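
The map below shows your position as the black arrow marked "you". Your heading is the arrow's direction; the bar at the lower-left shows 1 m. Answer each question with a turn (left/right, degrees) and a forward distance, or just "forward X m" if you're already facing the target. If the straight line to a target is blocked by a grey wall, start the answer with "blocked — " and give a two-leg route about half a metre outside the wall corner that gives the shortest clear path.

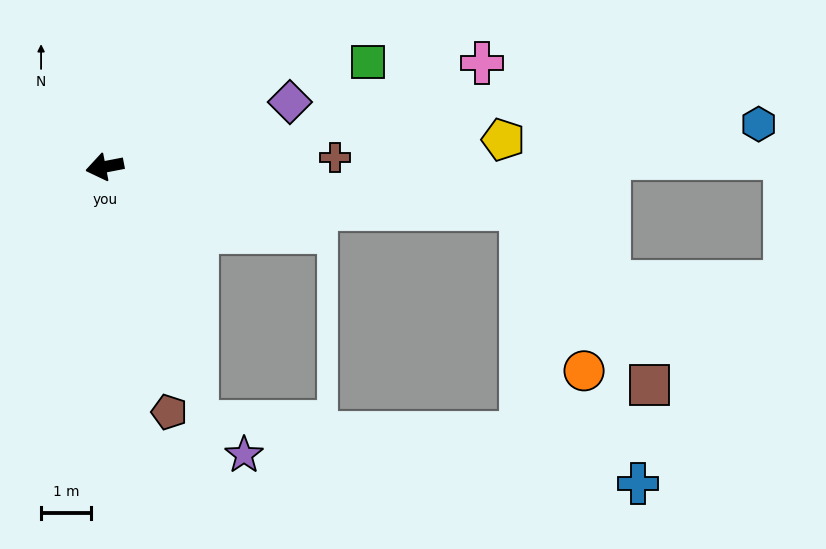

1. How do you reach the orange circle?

blocked — turn left 163°, forward 8.4 m, then turn right 63°, forward 3.5 m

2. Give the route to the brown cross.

turn left 171°, forward 4.6 m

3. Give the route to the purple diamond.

turn right 172°, forward 3.9 m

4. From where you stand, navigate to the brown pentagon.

turn left 94°, forward 5.1 m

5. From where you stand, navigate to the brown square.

blocked — turn left 163°, forward 8.4 m, then turn right 48°, forward 4.3 m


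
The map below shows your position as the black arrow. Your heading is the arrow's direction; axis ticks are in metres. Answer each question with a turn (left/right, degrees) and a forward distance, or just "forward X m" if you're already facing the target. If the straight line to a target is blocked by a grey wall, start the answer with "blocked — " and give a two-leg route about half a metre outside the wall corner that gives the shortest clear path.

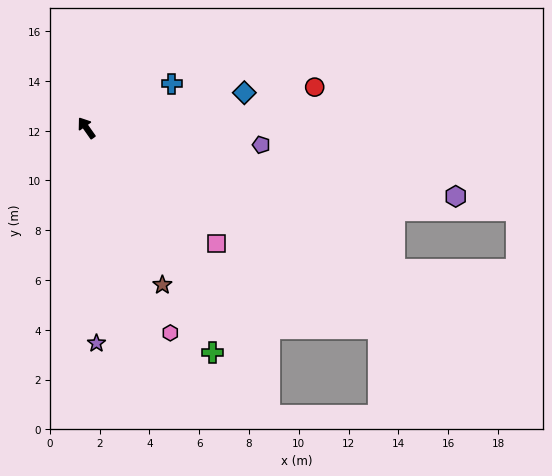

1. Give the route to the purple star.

turn left 148°, forward 8.7 m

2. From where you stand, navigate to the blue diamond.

turn right 113°, forward 6.5 m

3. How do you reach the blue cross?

turn right 98°, forward 3.9 m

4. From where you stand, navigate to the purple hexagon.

turn right 136°, forward 15.1 m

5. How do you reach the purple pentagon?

turn right 131°, forward 7.1 m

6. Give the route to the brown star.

turn left 171°, forward 7.0 m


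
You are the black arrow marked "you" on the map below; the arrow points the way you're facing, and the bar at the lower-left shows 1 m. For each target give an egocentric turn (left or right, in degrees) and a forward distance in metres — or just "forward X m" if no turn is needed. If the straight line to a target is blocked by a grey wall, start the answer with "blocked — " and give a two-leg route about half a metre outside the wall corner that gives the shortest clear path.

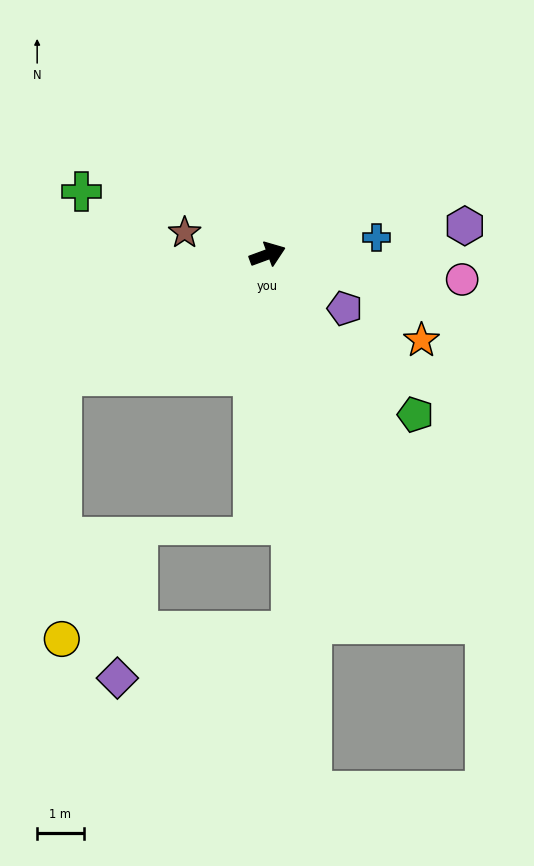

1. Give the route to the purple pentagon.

turn right 55°, forward 2.0 m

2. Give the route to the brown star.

turn left 145°, forward 1.8 m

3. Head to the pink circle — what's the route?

turn right 28°, forward 4.2 m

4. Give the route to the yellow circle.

blocked — turn right 170°, forward 5.1 m, then turn left 60°, forward 5.6 m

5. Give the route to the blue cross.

turn right 11°, forward 2.4 m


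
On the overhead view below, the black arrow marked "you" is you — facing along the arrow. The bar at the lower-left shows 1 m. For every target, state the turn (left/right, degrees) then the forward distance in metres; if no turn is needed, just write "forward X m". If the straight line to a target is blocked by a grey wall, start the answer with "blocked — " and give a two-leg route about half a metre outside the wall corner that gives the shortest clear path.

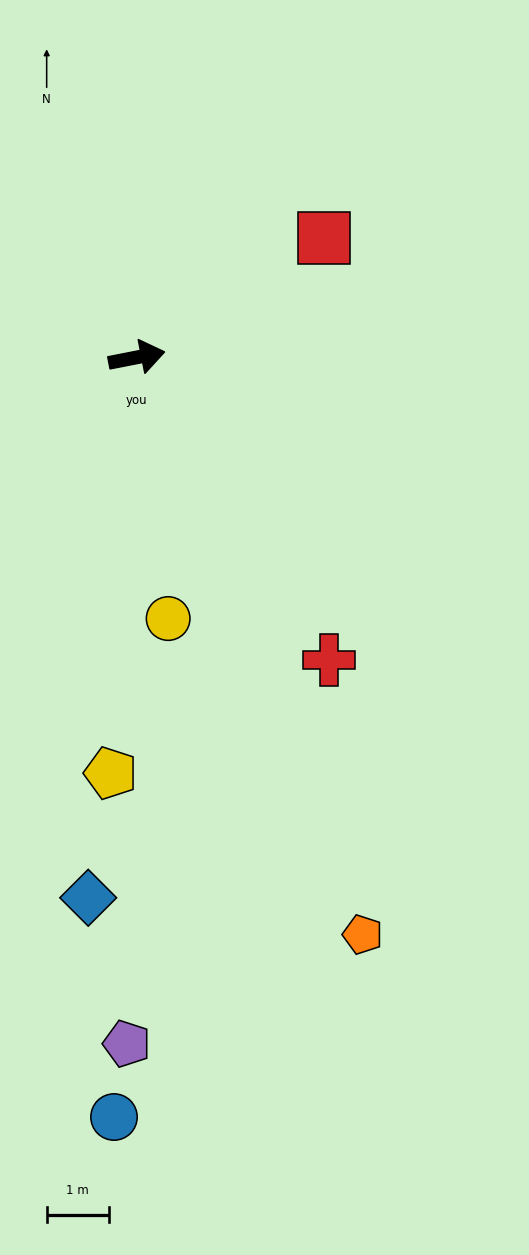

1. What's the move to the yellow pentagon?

turn right 105°, forward 6.7 m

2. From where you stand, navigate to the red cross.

turn right 69°, forward 5.8 m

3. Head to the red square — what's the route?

turn left 21°, forward 3.6 m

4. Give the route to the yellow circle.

turn right 94°, forward 4.2 m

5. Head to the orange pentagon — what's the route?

turn right 80°, forward 10.0 m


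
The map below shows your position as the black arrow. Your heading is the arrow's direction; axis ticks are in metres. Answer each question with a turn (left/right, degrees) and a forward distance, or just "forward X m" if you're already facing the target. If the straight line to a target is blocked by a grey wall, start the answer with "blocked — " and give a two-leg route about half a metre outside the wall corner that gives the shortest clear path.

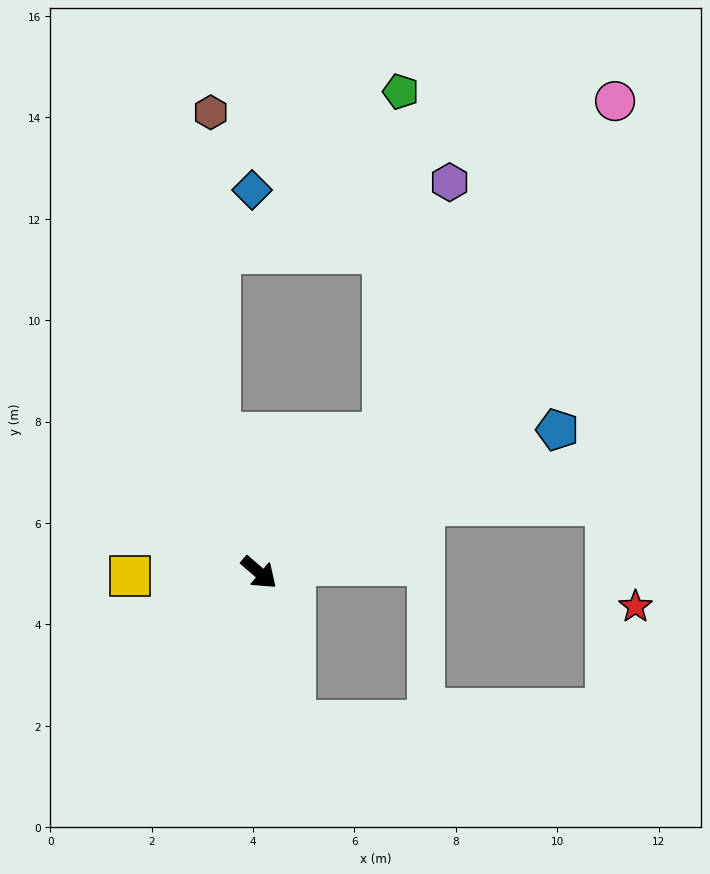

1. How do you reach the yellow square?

turn right 138°, forward 2.5 m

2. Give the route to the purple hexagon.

blocked — turn left 89°, forward 3.7 m, then turn left 27°, forward 5.1 m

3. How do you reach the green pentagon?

blocked — turn left 89°, forward 3.7 m, then turn left 39°, forward 6.8 m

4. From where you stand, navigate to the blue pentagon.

turn left 66°, forward 6.5 m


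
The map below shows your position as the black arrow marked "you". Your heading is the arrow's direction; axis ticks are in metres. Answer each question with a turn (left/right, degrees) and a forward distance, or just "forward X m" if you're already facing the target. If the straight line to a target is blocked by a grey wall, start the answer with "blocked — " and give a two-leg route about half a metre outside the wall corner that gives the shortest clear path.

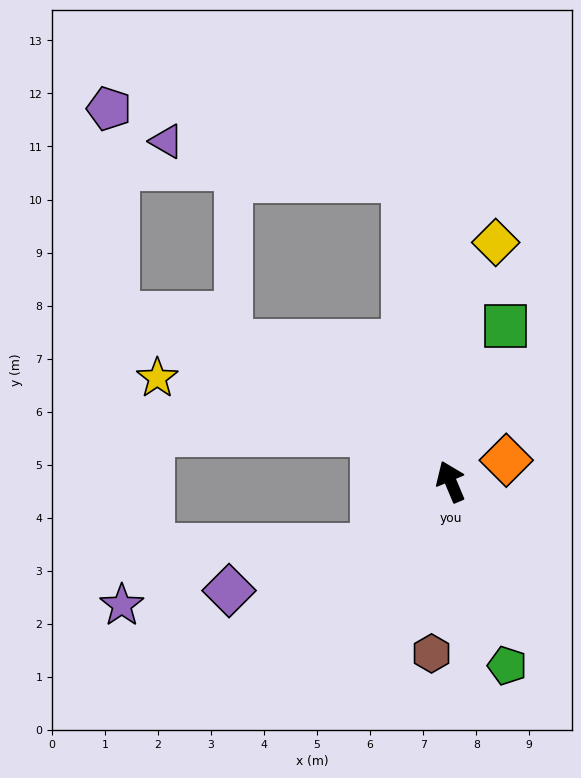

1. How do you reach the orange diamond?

turn right 92°, forward 1.1 m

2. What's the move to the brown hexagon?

turn left 151°, forward 3.3 m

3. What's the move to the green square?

turn right 42°, forward 3.1 m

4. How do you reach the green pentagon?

turn left 174°, forward 3.6 m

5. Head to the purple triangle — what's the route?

blocked — turn right 14°, forward 5.7 m, then turn left 72°, forward 4.5 m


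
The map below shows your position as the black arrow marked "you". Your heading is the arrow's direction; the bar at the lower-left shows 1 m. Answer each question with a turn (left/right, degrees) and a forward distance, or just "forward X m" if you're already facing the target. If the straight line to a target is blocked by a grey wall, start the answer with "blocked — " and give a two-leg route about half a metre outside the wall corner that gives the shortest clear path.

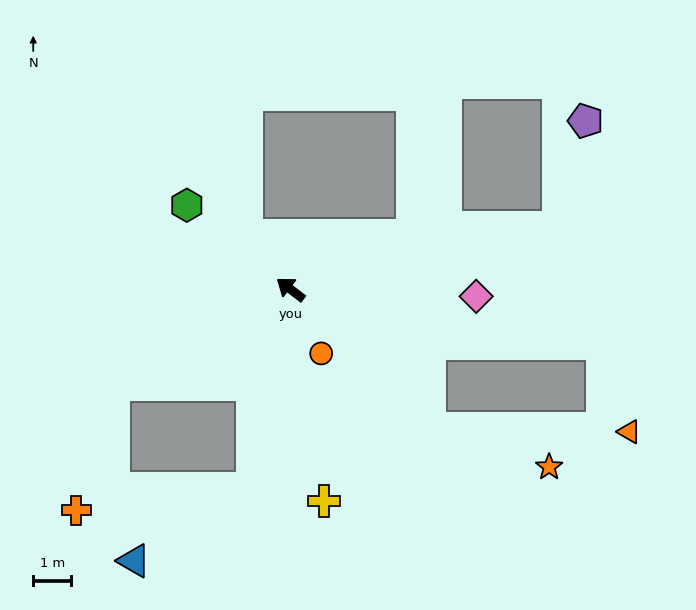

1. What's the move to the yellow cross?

turn left 136°, forward 5.6 m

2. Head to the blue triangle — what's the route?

blocked — turn left 116°, forward 5.3 m, then turn right 47°, forward 3.6 m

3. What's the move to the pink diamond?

turn right 145°, forward 4.9 m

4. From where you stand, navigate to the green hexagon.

forward 3.5 m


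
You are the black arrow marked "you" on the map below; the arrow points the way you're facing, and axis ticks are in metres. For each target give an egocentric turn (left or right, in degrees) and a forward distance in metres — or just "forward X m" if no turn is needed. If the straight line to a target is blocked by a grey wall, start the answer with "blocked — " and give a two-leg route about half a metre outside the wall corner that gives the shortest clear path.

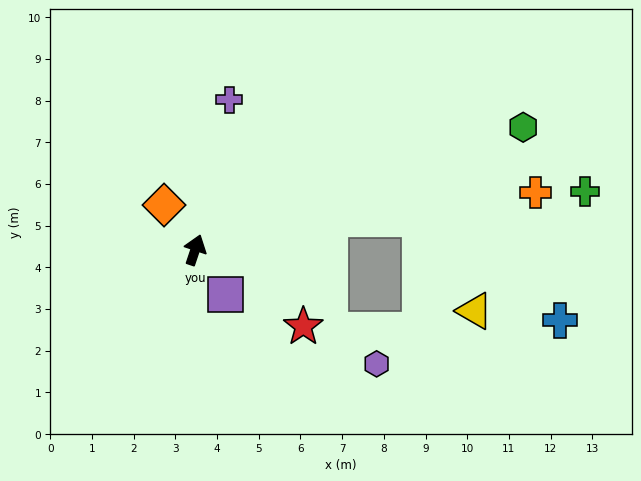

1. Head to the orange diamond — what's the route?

turn left 53°, forward 1.3 m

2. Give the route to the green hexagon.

turn right 51°, forward 8.4 m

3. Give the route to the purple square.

turn right 127°, forward 1.3 m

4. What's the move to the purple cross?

turn left 6°, forward 3.7 m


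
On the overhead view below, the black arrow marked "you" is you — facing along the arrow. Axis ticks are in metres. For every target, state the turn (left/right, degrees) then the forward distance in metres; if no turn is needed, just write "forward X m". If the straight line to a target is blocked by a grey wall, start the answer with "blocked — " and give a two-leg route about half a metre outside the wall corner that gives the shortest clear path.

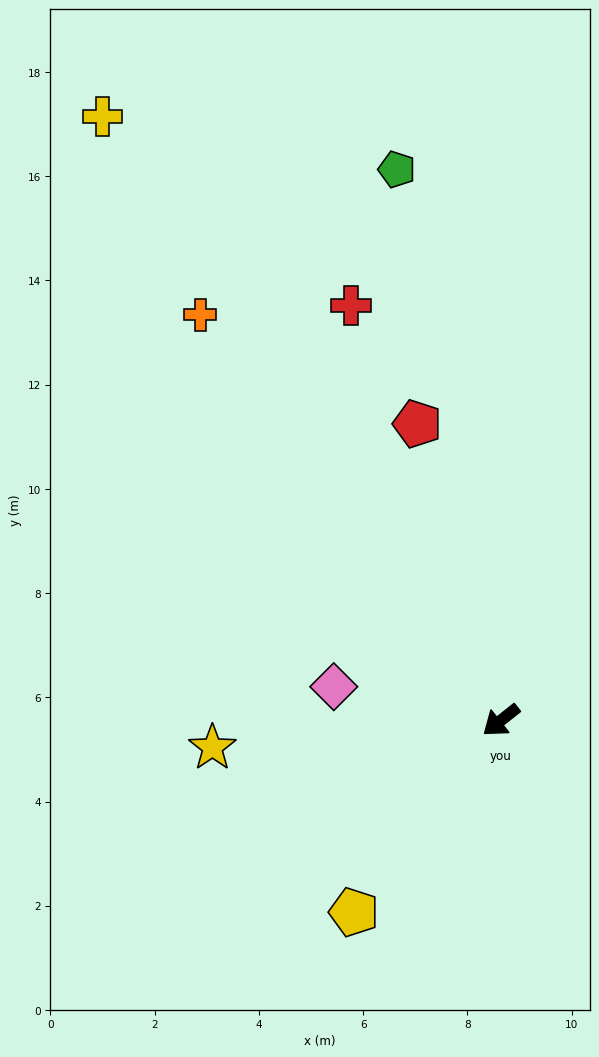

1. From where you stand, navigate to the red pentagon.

turn right 113°, forward 5.9 m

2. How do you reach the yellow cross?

turn right 95°, forward 13.9 m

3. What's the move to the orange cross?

turn right 92°, forward 9.7 m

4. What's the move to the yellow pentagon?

turn left 14°, forward 4.6 m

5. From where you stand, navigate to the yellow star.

turn right 33°, forward 5.6 m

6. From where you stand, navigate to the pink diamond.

turn right 50°, forward 3.3 m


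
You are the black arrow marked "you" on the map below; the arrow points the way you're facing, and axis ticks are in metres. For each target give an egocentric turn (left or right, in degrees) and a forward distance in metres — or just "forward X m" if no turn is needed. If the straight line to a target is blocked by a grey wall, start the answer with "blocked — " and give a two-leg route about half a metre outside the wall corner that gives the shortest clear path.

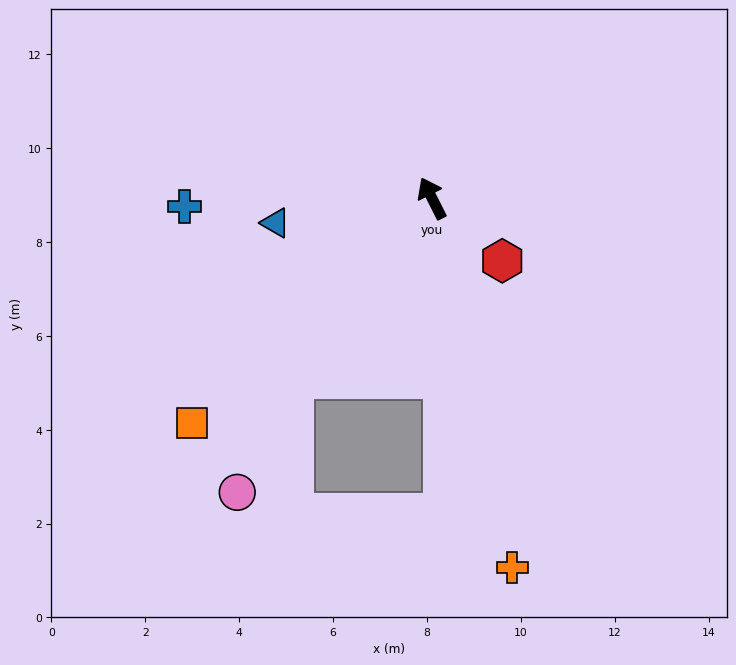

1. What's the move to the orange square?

turn left 106°, forward 7.0 m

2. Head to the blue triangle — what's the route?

turn left 72°, forward 3.4 m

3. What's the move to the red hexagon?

turn right 158°, forward 2.0 m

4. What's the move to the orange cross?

turn left 165°, forward 8.1 m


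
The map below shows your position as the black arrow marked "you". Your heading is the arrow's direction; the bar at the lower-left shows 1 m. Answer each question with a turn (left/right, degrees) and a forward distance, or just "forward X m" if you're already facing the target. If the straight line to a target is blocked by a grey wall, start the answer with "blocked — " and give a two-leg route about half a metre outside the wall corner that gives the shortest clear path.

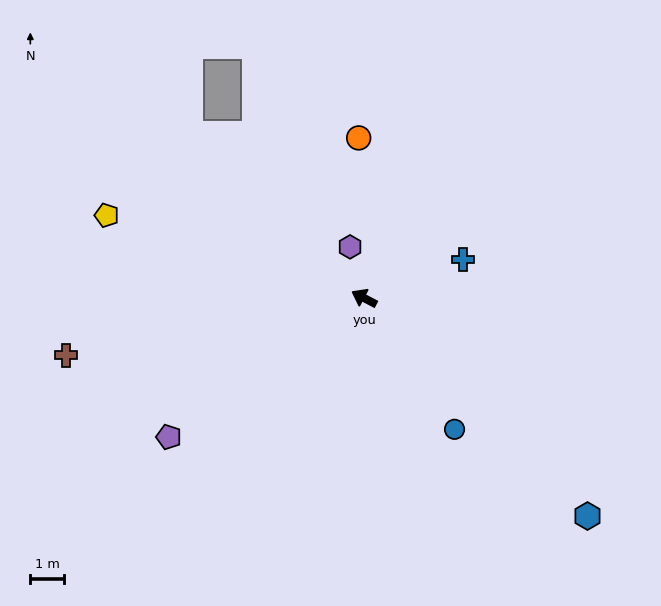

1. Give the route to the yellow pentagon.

turn left 10°, forward 8.1 m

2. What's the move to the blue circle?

turn left 152°, forward 4.8 m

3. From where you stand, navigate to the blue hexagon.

turn left 163°, forward 9.4 m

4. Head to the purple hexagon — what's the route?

turn right 47°, forward 1.6 m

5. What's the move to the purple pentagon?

turn left 63°, forward 7.2 m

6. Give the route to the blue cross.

turn right 131°, forward 3.2 m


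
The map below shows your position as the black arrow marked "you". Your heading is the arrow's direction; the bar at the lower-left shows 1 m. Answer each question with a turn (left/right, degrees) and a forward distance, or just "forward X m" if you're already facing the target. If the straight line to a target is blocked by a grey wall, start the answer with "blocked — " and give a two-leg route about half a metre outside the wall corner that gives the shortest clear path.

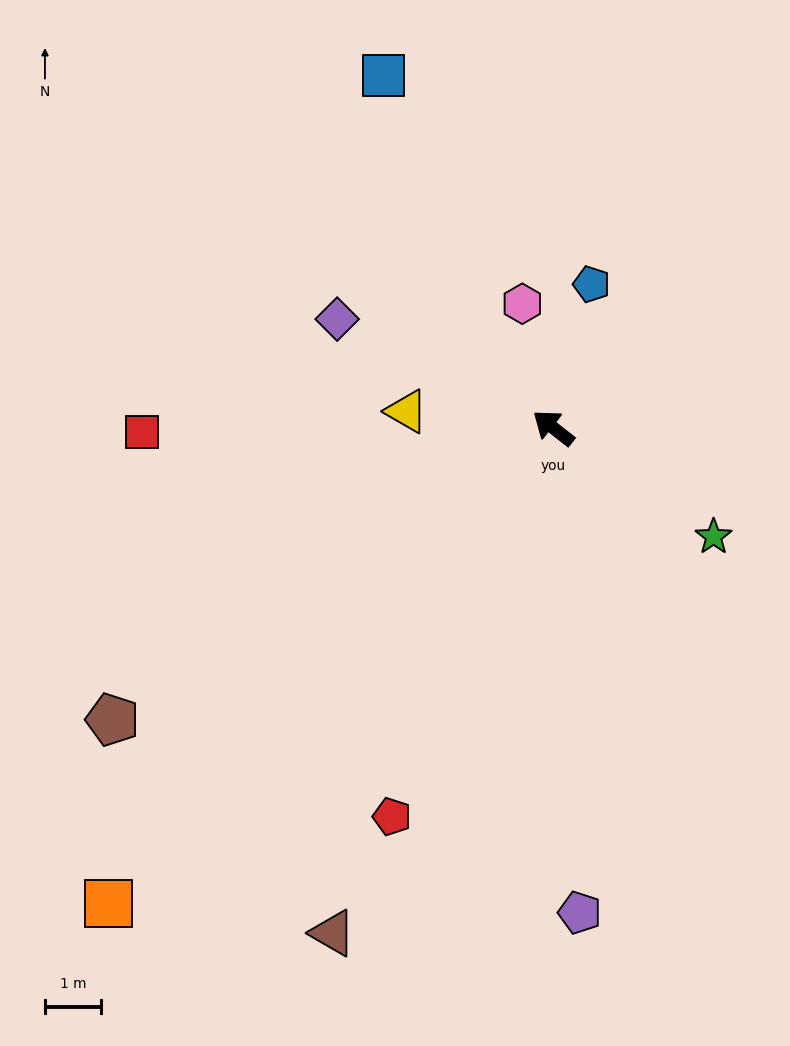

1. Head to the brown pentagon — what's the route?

turn left 72°, forward 9.4 m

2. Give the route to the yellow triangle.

turn left 32°, forward 2.6 m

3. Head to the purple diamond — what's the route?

turn left 11°, forward 4.3 m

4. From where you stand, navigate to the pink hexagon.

turn right 38°, forward 2.3 m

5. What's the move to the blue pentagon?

turn right 67°, forward 2.6 m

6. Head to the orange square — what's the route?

turn left 85°, forward 11.5 m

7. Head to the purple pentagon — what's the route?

turn left 131°, forward 8.6 m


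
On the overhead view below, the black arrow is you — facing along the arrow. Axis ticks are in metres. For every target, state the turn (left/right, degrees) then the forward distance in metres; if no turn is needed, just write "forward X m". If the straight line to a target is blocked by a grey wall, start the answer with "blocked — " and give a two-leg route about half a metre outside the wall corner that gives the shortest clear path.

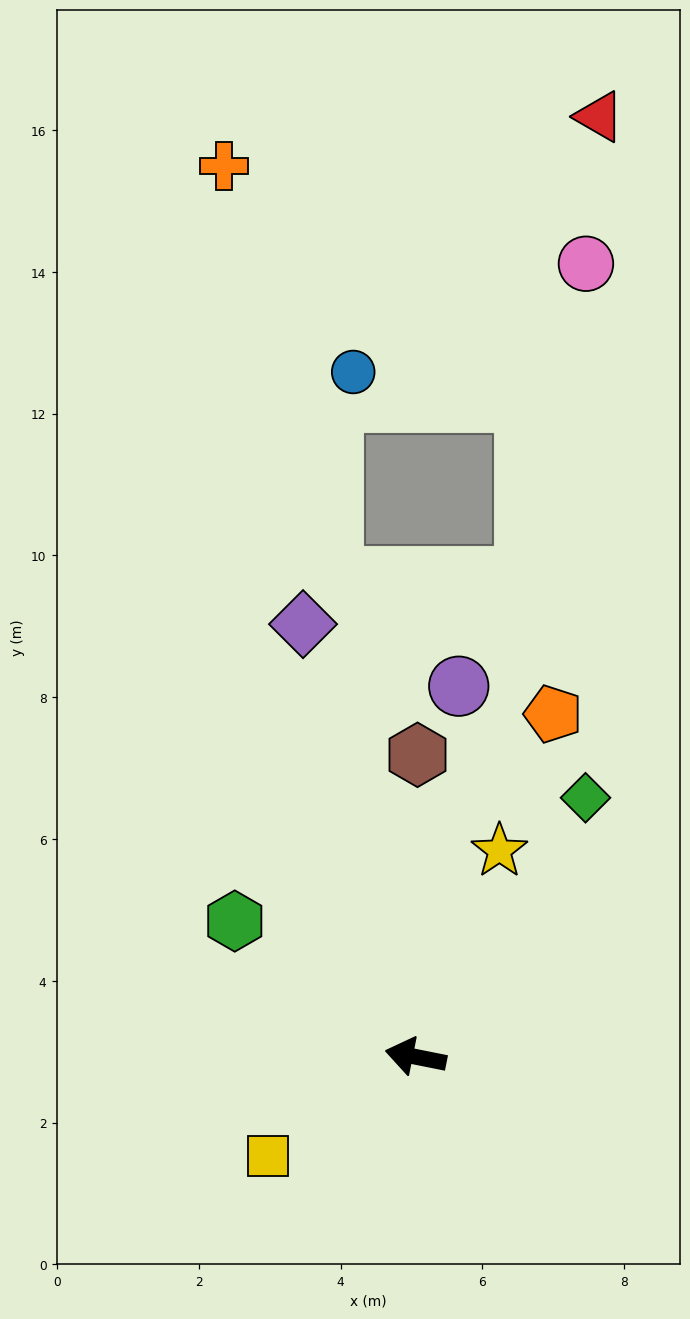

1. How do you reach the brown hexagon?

turn right 79°, forward 4.3 m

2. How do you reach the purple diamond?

turn right 64°, forward 6.3 m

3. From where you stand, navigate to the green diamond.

turn right 112°, forward 4.4 m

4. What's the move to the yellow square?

turn left 45°, forward 2.5 m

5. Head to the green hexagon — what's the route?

turn right 26°, forward 3.2 m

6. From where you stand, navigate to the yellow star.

turn right 101°, forward 3.1 m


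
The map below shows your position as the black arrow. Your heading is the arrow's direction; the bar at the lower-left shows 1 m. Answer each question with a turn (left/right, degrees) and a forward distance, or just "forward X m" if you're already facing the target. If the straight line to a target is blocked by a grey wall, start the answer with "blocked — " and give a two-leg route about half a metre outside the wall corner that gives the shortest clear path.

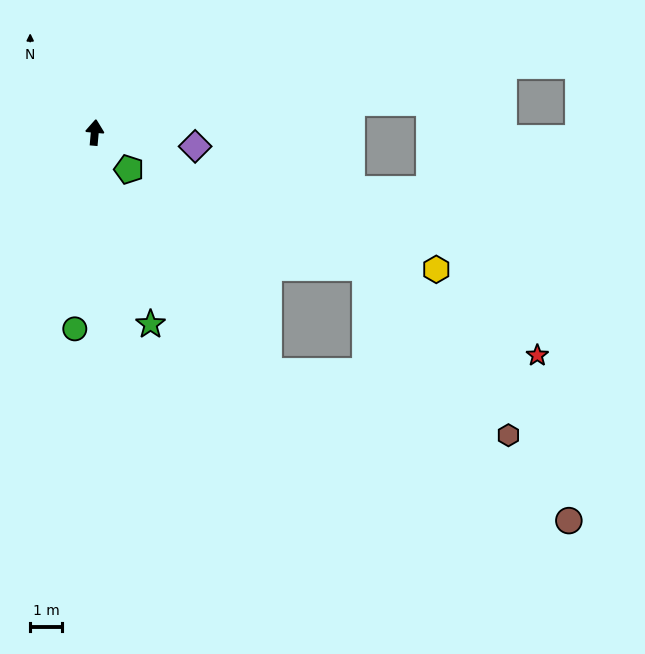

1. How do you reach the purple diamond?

turn right 93°, forward 3.2 m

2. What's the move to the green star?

turn right 159°, forward 6.3 m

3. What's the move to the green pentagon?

turn right 132°, forward 1.6 m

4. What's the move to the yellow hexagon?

turn right 107°, forward 11.6 m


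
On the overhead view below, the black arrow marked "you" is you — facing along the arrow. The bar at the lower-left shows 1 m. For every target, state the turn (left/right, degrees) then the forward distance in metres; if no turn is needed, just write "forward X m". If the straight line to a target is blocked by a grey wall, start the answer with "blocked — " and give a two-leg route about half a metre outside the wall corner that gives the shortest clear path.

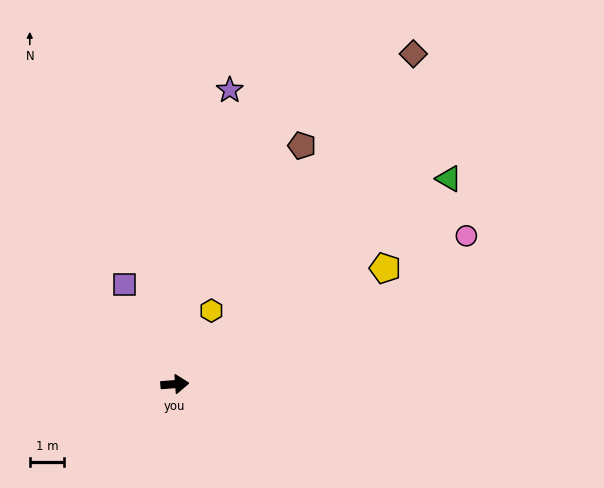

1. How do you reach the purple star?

turn left 75°, forward 8.8 m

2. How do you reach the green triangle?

turn left 33°, forward 10.0 m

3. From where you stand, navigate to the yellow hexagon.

turn left 59°, forward 2.4 m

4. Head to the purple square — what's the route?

turn left 113°, forward 3.3 m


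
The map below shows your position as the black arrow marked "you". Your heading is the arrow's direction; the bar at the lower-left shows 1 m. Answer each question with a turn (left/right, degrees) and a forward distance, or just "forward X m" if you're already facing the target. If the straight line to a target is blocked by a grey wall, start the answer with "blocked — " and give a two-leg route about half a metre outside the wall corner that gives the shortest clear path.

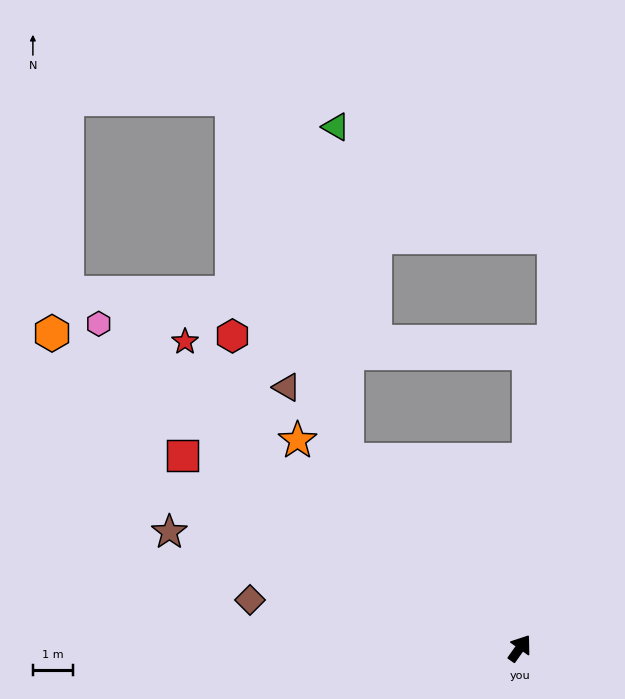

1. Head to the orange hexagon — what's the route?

turn left 91°, forward 14.1 m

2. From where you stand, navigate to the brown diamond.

turn left 115°, forward 6.9 m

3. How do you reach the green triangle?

blocked — turn left 78°, forward 6.4 m, then turn right 41°, forward 8.4 m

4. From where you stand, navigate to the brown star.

turn left 107°, forward 9.3 m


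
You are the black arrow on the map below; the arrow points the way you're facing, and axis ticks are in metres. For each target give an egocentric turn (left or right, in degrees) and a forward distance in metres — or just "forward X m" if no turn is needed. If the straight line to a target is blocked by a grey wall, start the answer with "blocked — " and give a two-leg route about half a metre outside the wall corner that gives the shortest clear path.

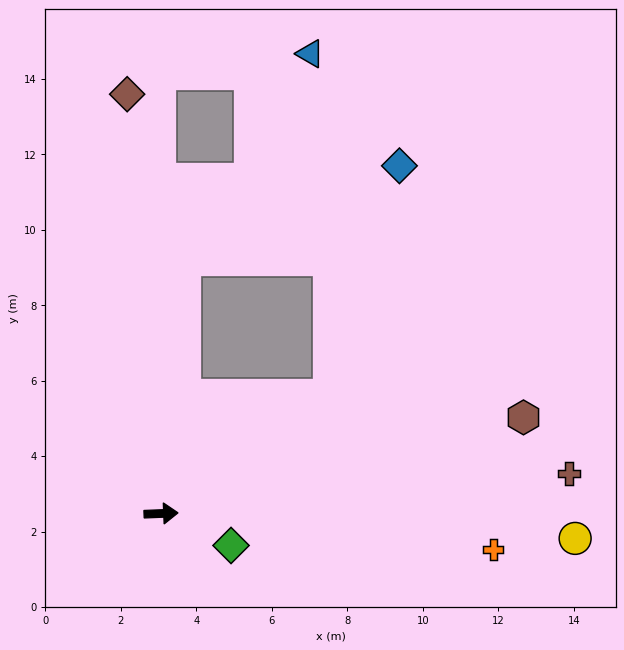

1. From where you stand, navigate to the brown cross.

turn left 3°, forward 10.9 m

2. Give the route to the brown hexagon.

turn left 13°, forward 9.9 m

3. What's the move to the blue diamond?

blocked — turn left 33°, forward 5.4 m, then turn left 38°, forward 6.4 m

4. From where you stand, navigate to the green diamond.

turn right 27°, forward 2.0 m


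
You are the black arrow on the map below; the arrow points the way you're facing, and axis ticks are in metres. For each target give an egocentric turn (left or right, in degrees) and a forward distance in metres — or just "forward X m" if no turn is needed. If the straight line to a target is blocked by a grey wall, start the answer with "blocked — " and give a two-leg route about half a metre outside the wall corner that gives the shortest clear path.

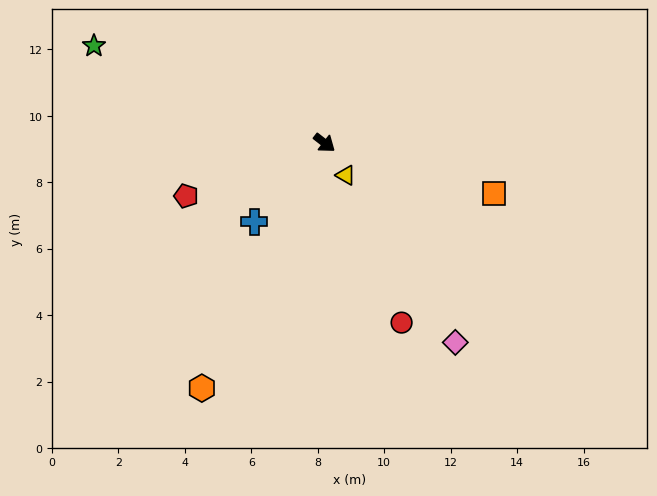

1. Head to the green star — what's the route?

turn right 165°, forward 7.5 m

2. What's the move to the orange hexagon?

turn right 79°, forward 8.3 m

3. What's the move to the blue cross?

turn right 94°, forward 3.2 m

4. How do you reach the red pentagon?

turn right 121°, forward 4.5 m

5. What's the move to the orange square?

turn left 21°, forward 5.3 m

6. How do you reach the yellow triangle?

turn right 19°, forward 1.2 m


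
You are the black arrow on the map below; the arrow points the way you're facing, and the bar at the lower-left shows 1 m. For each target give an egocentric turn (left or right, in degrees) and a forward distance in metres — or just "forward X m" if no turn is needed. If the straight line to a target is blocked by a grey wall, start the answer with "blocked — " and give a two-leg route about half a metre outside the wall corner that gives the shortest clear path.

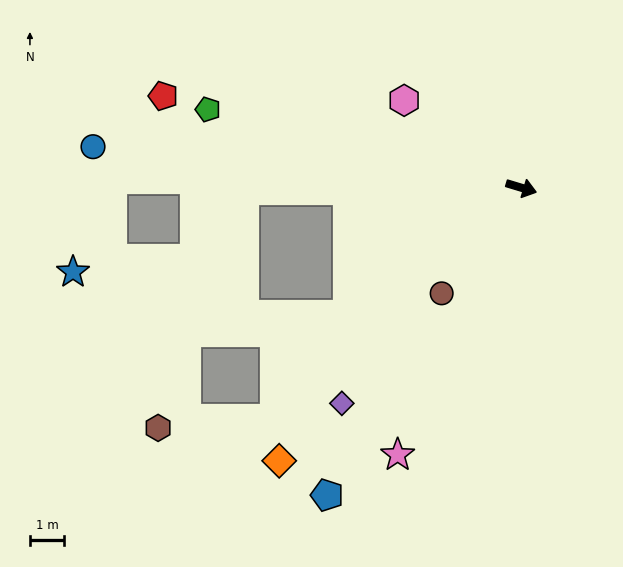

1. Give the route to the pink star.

turn right 98°, forward 8.6 m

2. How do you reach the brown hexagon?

blocked — turn right 120°, forward 9.9 m, then turn right 38°, forward 3.4 m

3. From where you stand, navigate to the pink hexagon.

turn left 160°, forward 4.3 m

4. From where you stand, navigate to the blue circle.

turn right 169°, forward 12.6 m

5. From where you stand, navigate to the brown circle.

turn right 110°, forward 3.9 m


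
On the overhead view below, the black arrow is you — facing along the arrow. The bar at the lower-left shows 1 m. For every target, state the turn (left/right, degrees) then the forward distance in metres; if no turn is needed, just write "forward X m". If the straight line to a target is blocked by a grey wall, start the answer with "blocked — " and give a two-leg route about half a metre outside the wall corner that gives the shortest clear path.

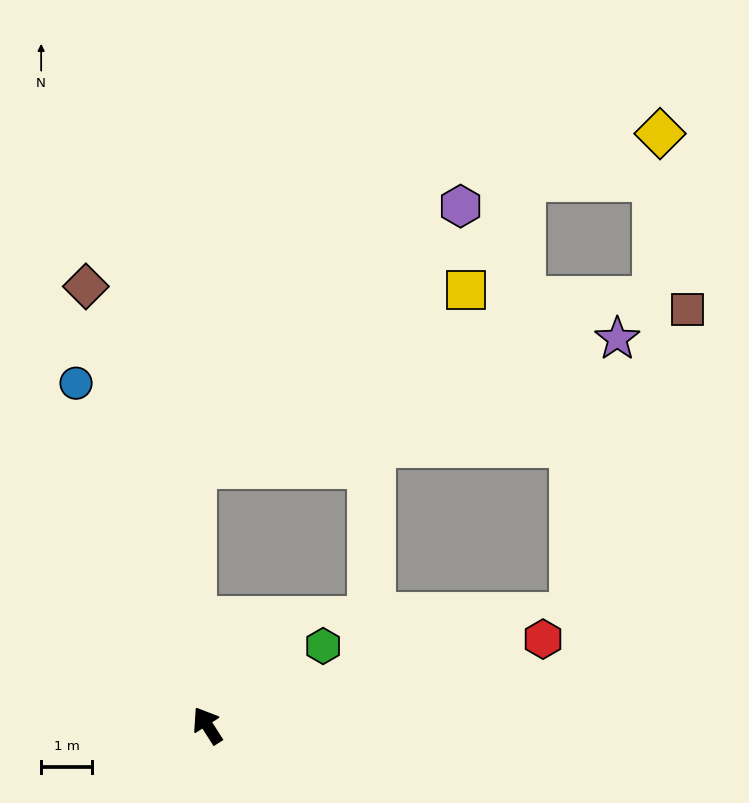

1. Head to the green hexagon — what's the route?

turn right 88°, forward 2.8 m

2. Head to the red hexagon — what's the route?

turn right 108°, forward 6.8 m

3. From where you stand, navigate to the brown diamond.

turn right 17°, forward 9.0 m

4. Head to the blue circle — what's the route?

turn right 12°, forward 7.2 m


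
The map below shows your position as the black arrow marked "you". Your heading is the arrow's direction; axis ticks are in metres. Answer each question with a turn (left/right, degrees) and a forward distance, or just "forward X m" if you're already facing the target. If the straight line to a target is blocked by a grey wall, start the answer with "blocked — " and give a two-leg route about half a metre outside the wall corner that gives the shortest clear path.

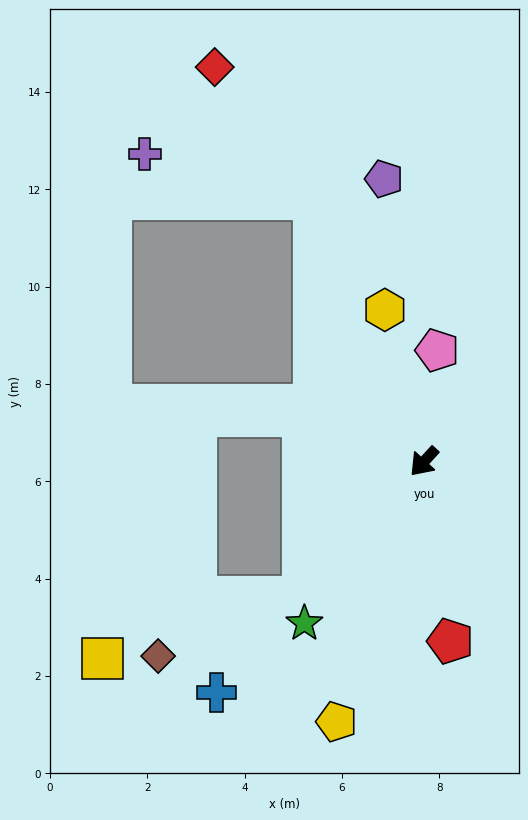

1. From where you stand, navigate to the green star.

turn left 6°, forward 4.1 m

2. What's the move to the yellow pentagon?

turn left 24°, forward 5.6 m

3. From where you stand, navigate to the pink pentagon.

turn right 144°, forward 2.3 m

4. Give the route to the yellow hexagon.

turn right 123°, forward 3.2 m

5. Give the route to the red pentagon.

turn left 51°, forward 3.7 m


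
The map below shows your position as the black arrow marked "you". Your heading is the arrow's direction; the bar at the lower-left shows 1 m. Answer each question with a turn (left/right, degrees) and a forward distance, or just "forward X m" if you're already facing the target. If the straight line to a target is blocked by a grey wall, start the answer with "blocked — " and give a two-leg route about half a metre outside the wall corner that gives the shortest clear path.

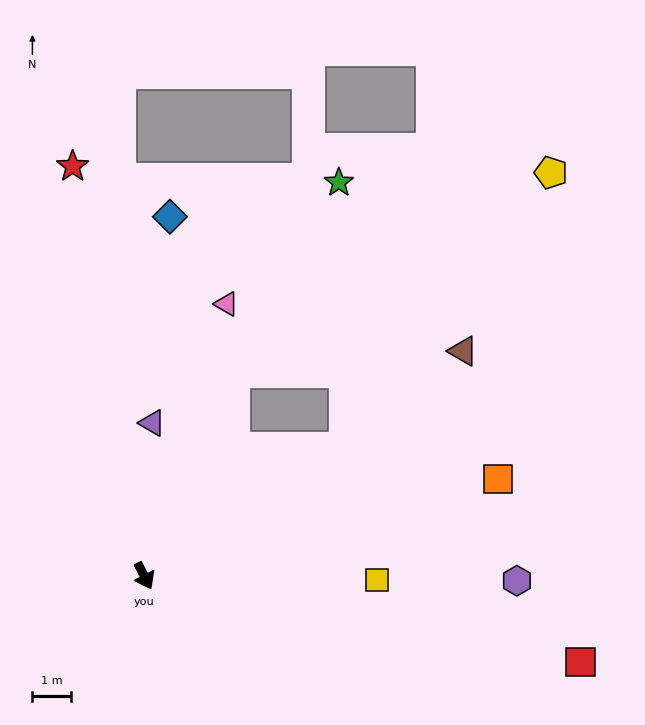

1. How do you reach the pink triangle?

turn left 136°, forward 7.3 m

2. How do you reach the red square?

turn left 52°, forward 11.4 m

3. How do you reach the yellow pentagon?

blocked — turn left 95°, forward 6.1 m, then turn left 21°, forward 8.8 m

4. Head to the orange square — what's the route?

turn left 78°, forward 9.4 m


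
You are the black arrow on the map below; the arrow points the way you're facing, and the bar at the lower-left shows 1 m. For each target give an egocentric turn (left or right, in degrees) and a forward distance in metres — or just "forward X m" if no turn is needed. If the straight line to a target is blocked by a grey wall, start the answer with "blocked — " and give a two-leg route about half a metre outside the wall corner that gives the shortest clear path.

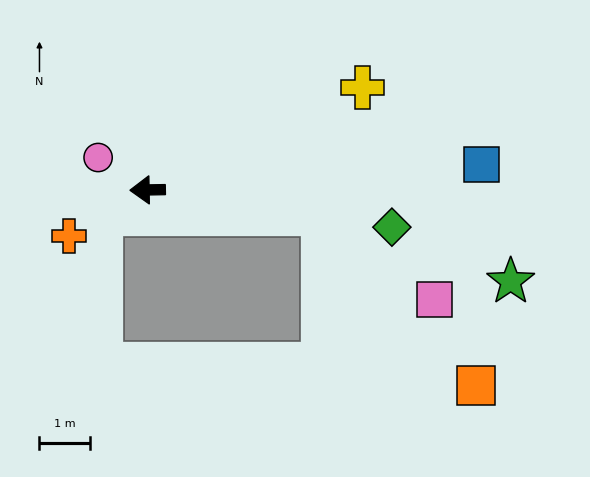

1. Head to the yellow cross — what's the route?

turn right 156°, forward 4.7 m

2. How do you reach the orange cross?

turn left 29°, forward 1.8 m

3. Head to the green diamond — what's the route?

turn left 170°, forward 4.9 m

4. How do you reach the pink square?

blocked — turn left 171°, forward 3.5 m, then turn right 29°, forward 2.8 m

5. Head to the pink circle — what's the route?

turn right 34°, forward 1.2 m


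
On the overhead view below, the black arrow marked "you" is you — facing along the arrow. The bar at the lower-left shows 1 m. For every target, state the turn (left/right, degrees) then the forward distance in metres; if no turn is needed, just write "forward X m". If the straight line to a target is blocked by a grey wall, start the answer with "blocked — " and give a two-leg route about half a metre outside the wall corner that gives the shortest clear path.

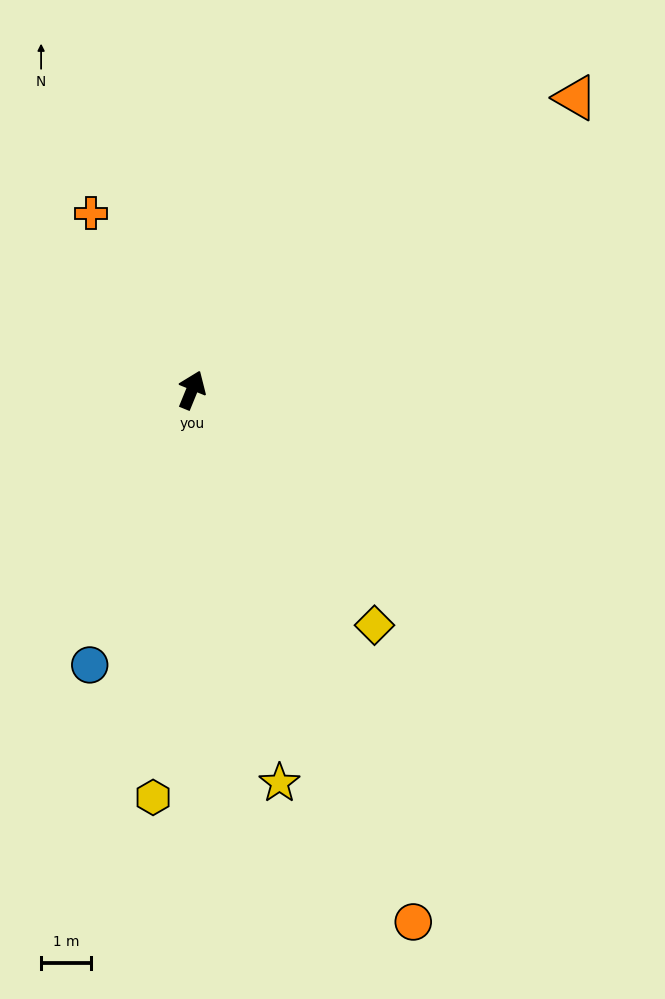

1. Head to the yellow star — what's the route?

turn right 145°, forward 8.0 m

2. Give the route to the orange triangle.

turn right 30°, forward 9.6 m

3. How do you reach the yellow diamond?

turn right 120°, forward 5.9 m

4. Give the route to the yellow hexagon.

turn right 163°, forward 8.1 m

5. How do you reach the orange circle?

turn right 135°, forward 11.4 m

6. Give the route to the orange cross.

turn left 52°, forward 4.0 m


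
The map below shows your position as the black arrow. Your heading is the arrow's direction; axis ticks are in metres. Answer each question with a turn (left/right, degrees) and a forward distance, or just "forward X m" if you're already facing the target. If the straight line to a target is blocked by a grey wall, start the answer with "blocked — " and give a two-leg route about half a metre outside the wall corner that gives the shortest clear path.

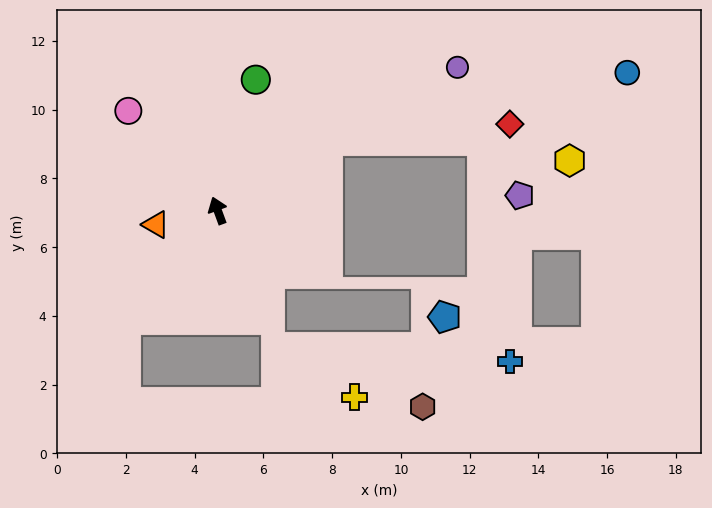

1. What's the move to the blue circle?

blocked — turn right 78°, forward 3.8 m, then turn right 19°, forward 8.9 m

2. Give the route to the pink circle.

turn left 22°, forward 3.9 m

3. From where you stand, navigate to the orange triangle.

turn left 83°, forward 1.8 m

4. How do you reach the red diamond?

blocked — turn right 78°, forward 3.8 m, then turn right 27°, forward 5.3 m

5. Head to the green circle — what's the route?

turn right 36°, forward 4.0 m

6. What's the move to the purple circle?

turn right 79°, forward 8.1 m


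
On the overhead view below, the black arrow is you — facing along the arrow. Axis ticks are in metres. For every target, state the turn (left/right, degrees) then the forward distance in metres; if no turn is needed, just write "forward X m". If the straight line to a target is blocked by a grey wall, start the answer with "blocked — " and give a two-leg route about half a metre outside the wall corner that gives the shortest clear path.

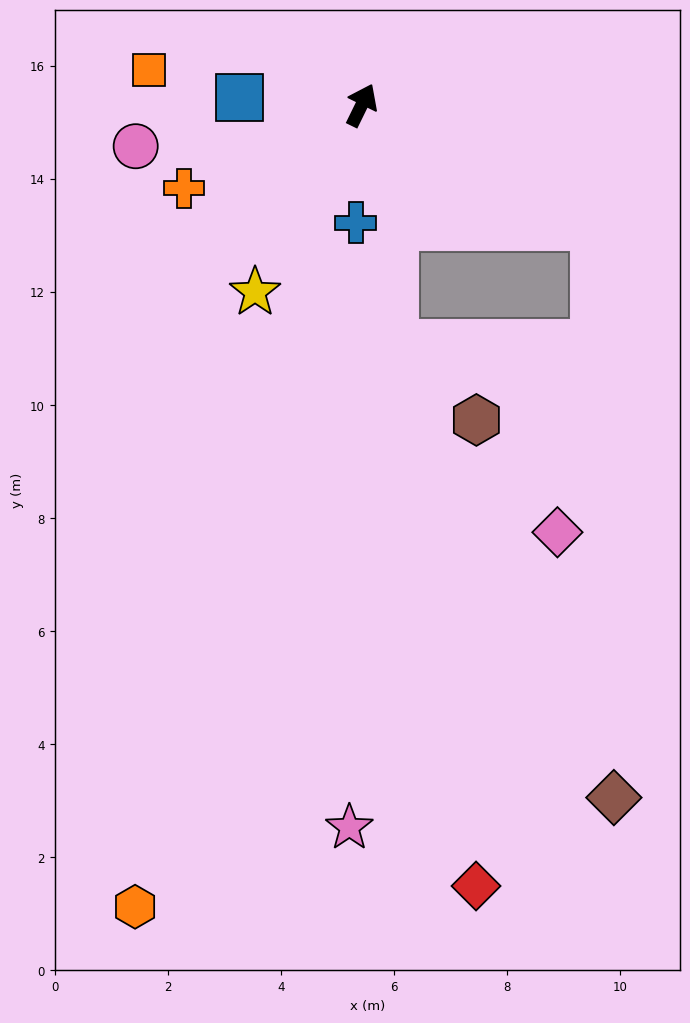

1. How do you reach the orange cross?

turn left 141°, forward 3.5 m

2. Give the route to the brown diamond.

blocked — turn right 92°, forward 4.6 m, then turn right 60°, forward 10.1 m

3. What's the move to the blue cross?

turn right 157°, forward 2.1 m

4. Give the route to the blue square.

turn left 113°, forward 2.2 m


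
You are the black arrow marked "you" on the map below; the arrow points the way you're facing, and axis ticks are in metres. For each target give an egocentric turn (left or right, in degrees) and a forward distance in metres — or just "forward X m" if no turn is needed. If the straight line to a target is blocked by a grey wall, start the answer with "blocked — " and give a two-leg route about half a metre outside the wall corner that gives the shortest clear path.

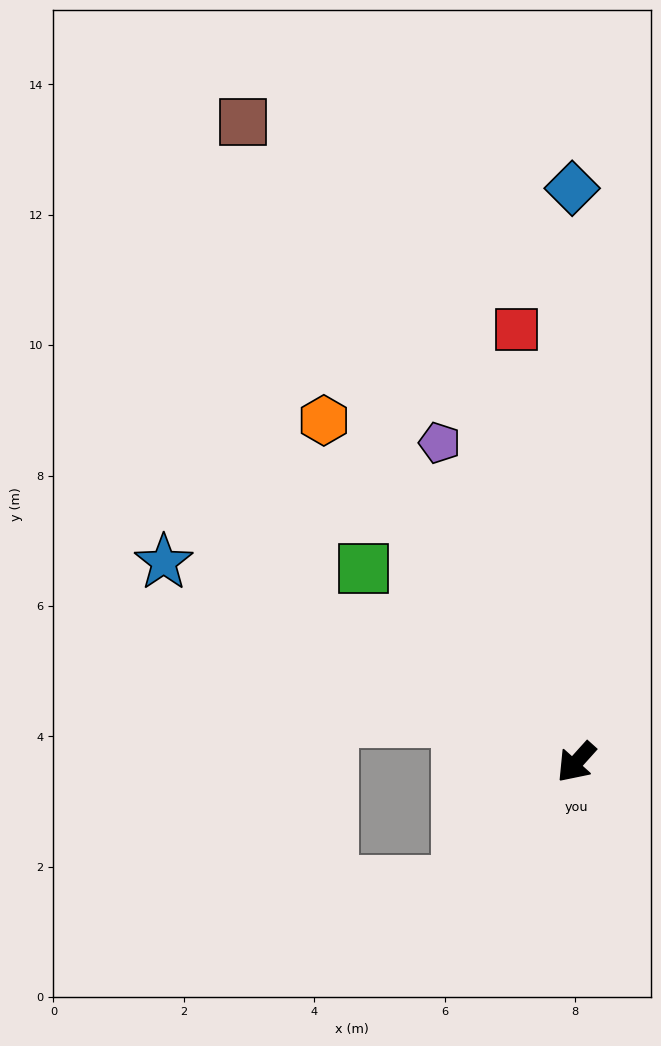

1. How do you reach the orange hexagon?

turn right 102°, forward 6.5 m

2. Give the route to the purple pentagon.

turn right 115°, forward 5.3 m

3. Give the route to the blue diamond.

turn right 138°, forward 8.8 m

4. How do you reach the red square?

turn right 130°, forward 6.7 m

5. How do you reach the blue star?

turn right 74°, forward 7.0 m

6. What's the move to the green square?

turn right 90°, forward 4.4 m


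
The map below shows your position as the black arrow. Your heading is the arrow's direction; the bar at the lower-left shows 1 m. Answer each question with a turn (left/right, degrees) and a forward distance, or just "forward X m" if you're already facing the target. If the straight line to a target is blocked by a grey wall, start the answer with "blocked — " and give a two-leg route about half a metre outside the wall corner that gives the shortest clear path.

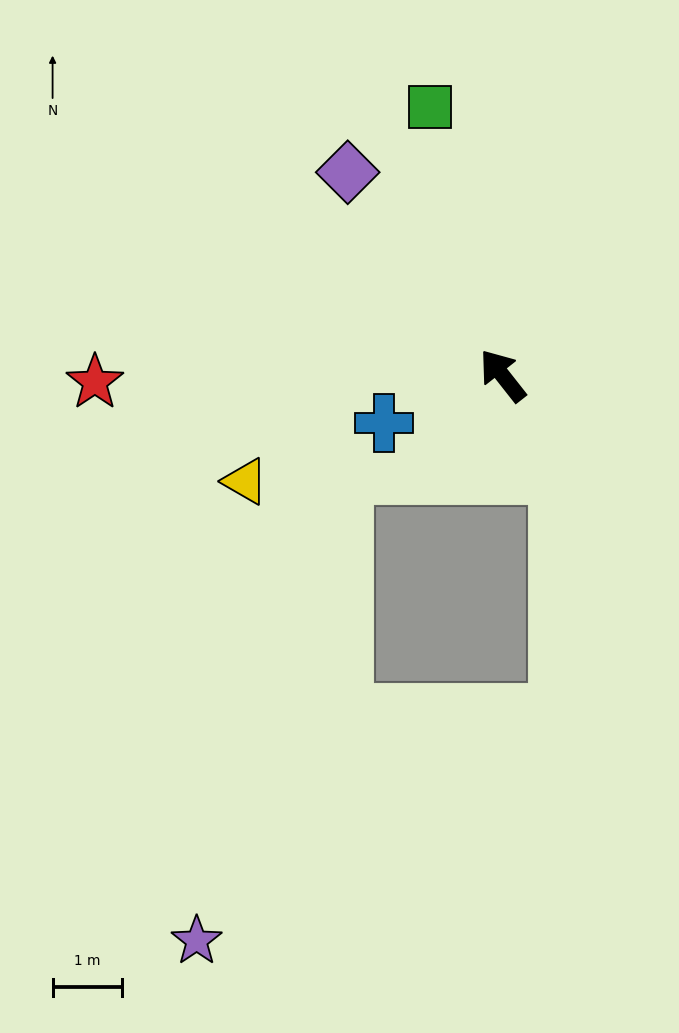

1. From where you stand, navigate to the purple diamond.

forward 3.7 m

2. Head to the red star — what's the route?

turn left 53°, forward 5.9 m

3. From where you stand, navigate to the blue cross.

turn left 74°, forward 1.8 m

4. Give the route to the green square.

turn right 23°, forward 4.0 m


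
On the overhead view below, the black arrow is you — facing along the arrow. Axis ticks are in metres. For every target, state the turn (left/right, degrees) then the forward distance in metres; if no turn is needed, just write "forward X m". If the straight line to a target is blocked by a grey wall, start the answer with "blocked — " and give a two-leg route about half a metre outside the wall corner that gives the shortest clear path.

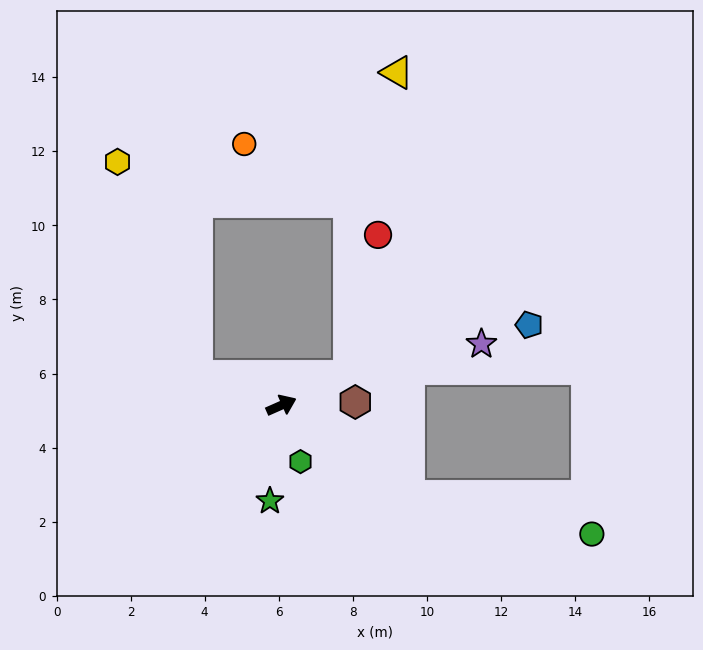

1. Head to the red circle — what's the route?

blocked — forward 2.0 m, then turn left 54°, forward 3.9 m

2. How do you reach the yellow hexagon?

blocked — turn left 137°, forward 2.4 m, then turn right 50°, forward 6.2 m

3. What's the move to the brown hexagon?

turn right 21°, forward 2.0 m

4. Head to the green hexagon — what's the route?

turn right 95°, forward 1.6 m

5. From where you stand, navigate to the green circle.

blocked — turn right 59°, forward 4.2 m, then turn left 23°, forward 5.0 m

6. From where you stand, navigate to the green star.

turn right 121°, forward 2.6 m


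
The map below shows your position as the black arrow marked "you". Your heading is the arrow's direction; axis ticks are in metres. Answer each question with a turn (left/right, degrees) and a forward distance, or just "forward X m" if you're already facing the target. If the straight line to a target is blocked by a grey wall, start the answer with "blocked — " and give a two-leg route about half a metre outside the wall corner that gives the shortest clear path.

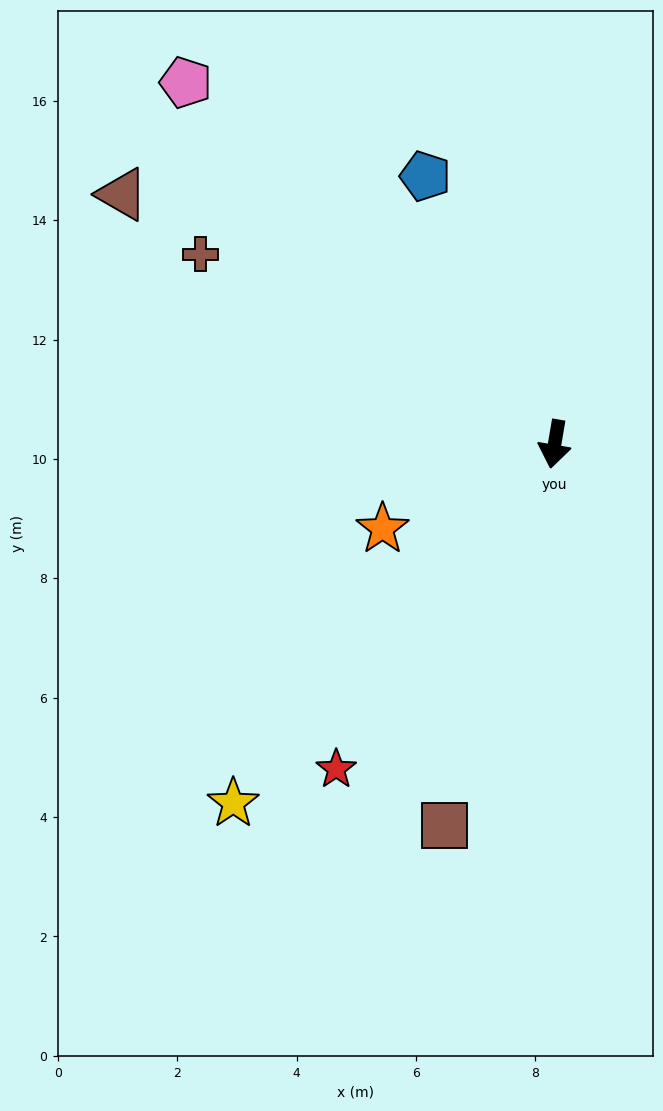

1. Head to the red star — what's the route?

turn right 24°, forward 6.6 m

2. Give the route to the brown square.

turn right 7°, forward 6.6 m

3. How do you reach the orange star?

turn right 54°, forward 3.2 m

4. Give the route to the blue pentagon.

turn right 145°, forward 5.0 m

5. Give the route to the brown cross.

turn right 109°, forward 6.7 m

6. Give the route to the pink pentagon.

turn right 125°, forward 8.7 m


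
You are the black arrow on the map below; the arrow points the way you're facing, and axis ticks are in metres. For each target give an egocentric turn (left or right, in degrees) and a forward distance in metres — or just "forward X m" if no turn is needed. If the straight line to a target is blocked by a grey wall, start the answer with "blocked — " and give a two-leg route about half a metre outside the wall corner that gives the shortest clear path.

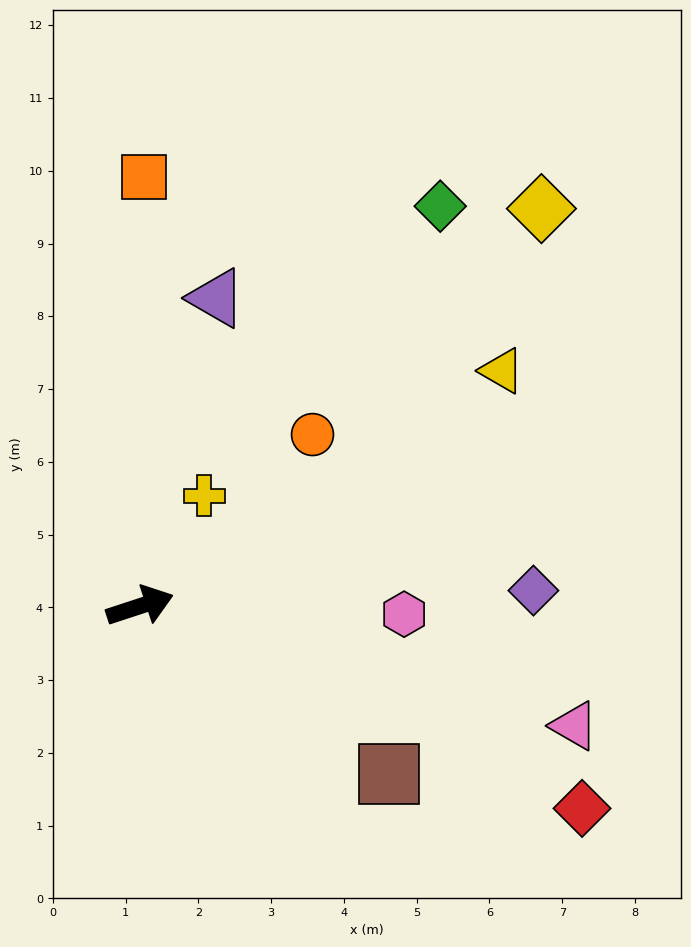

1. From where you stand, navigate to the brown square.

turn right 52°, forward 4.1 m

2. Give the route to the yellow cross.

turn left 42°, forward 1.8 m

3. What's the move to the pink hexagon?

turn right 20°, forward 3.6 m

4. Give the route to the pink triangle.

turn right 34°, forward 6.2 m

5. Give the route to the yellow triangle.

turn left 15°, forward 5.9 m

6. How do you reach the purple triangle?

turn left 58°, forward 4.4 m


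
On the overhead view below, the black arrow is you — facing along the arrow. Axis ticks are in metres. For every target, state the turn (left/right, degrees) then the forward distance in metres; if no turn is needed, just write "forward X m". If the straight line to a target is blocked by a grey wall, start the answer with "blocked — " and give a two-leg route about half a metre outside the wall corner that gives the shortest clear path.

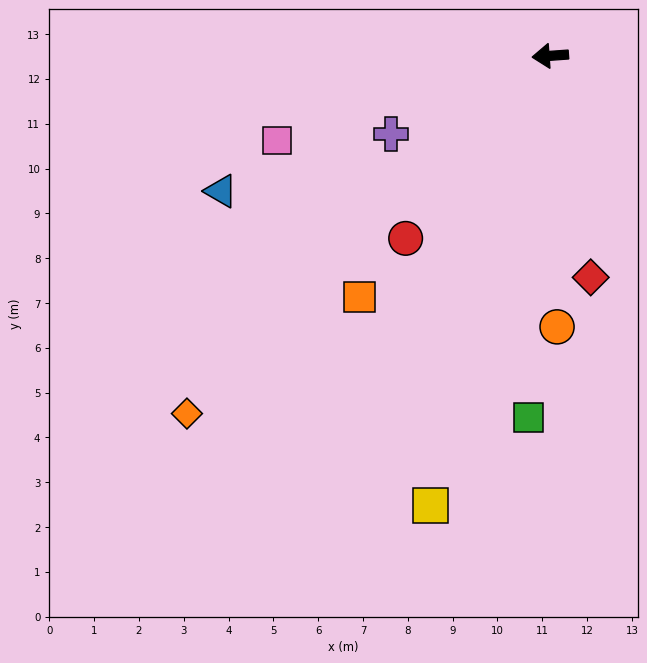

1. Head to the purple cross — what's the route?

turn left 22°, forward 4.0 m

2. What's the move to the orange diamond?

turn left 40°, forward 11.4 m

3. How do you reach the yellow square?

turn left 71°, forward 10.4 m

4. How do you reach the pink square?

turn left 13°, forward 6.4 m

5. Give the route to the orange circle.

turn left 87°, forward 6.0 m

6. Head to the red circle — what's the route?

turn left 47°, forward 5.2 m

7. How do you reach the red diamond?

turn left 96°, forward 5.0 m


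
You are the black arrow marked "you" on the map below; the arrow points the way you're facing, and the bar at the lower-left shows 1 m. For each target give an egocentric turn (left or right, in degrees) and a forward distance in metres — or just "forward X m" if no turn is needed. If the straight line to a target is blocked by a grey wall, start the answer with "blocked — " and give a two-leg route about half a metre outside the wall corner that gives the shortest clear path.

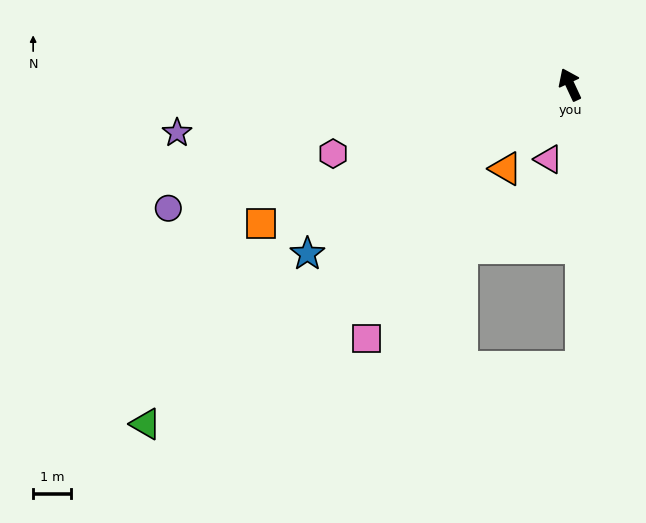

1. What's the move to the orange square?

turn left 89°, forward 8.8 m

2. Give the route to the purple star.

turn left 72°, forward 10.3 m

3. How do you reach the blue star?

turn left 98°, forward 8.2 m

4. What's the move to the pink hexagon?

turn left 81°, forward 6.4 m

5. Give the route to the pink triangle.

turn left 139°, forward 2.0 m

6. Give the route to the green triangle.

turn left 104°, forward 14.2 m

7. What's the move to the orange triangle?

turn left 118°, forward 2.8 m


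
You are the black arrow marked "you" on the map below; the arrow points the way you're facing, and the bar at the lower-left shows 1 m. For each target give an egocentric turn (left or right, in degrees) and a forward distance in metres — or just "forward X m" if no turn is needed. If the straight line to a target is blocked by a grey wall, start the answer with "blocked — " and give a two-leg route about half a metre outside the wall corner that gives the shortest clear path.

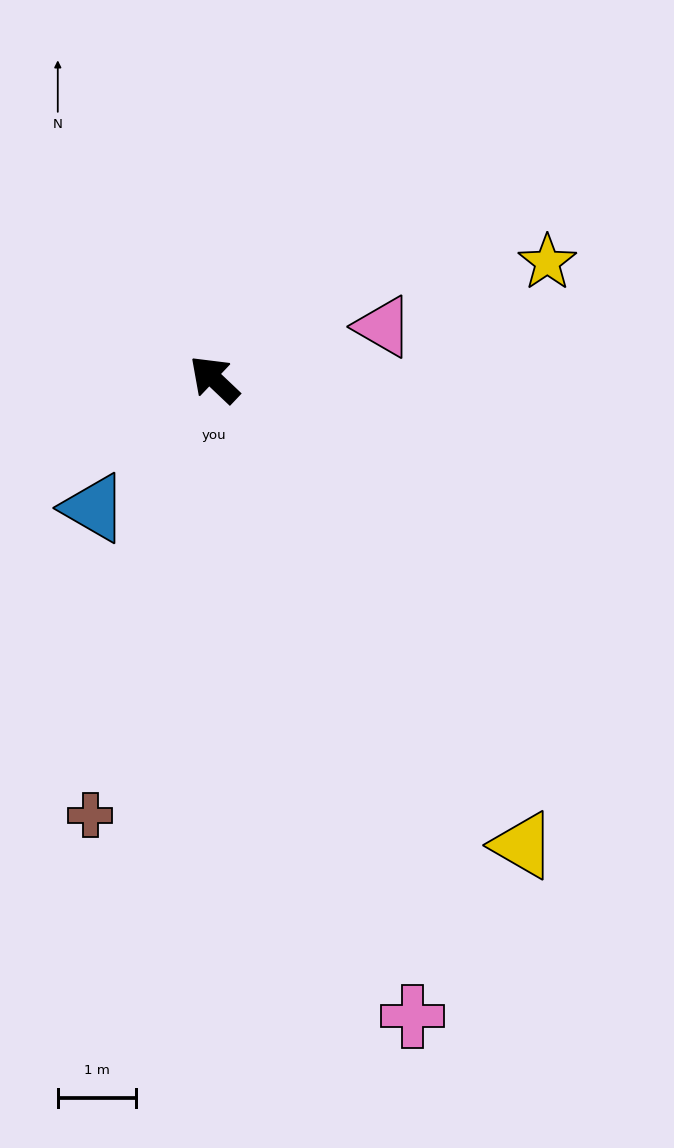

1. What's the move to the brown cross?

turn left 118°, forward 5.8 m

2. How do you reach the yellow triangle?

turn left 167°, forward 7.1 m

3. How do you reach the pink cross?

turn left 151°, forward 8.5 m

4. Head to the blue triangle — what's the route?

turn left 90°, forward 2.2 m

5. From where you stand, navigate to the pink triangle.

turn right 119°, forward 2.3 m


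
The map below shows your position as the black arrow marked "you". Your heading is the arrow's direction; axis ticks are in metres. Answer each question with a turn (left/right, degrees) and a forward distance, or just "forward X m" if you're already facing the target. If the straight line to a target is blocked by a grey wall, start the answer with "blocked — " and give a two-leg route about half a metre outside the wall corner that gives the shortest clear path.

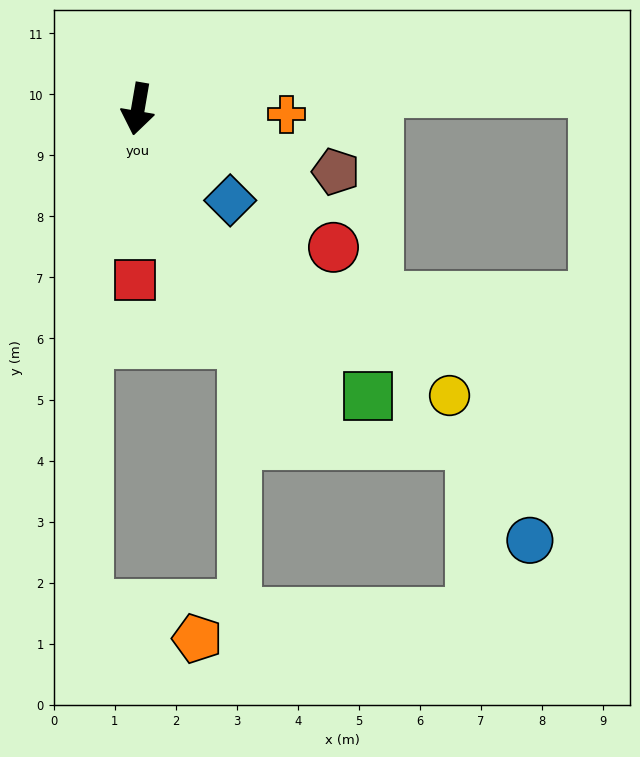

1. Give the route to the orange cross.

turn left 98°, forward 2.4 m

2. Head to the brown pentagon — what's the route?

turn left 82°, forward 3.4 m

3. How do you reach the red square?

turn left 9°, forward 2.8 m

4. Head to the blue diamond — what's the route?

turn left 55°, forward 2.1 m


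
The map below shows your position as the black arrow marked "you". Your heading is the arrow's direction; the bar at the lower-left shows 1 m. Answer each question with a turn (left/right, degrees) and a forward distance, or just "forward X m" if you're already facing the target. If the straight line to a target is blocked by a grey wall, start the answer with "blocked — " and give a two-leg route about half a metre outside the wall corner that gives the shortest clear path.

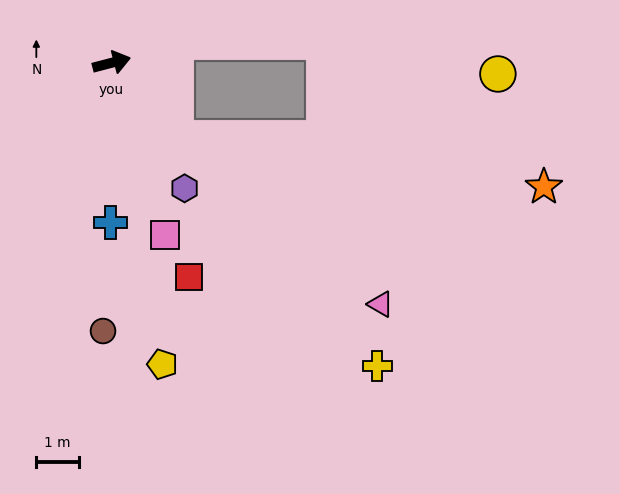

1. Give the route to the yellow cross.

turn right 63°, forward 9.6 m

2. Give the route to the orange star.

blocked — turn right 64°, forward 2.4 m, then turn left 42°, forward 8.8 m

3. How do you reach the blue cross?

turn right 105°, forward 3.8 m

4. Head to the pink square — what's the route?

turn right 87°, forward 4.3 m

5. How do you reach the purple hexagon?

turn right 74°, forward 3.4 m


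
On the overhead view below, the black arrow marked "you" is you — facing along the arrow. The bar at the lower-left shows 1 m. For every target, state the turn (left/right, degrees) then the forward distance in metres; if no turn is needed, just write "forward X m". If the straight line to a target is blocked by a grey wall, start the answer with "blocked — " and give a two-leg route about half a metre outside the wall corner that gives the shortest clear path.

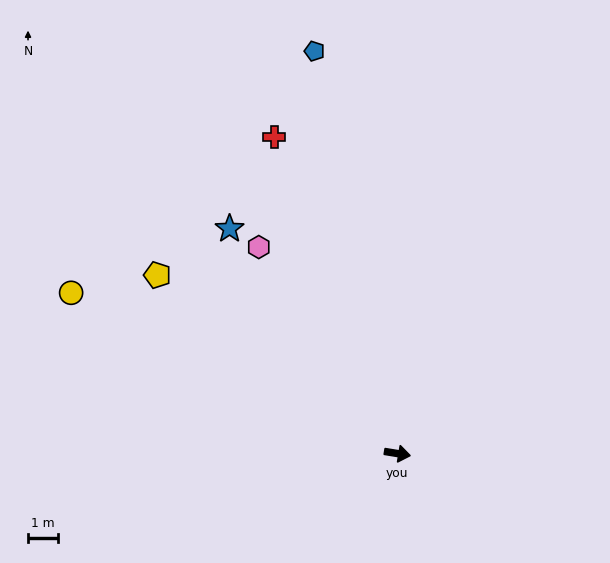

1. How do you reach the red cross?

turn left 121°, forward 11.2 m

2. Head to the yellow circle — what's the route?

turn left 163°, forward 12.0 m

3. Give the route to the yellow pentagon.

turn left 153°, forward 9.8 m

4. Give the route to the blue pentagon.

turn left 111°, forward 13.5 m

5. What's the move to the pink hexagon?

turn left 133°, forward 8.2 m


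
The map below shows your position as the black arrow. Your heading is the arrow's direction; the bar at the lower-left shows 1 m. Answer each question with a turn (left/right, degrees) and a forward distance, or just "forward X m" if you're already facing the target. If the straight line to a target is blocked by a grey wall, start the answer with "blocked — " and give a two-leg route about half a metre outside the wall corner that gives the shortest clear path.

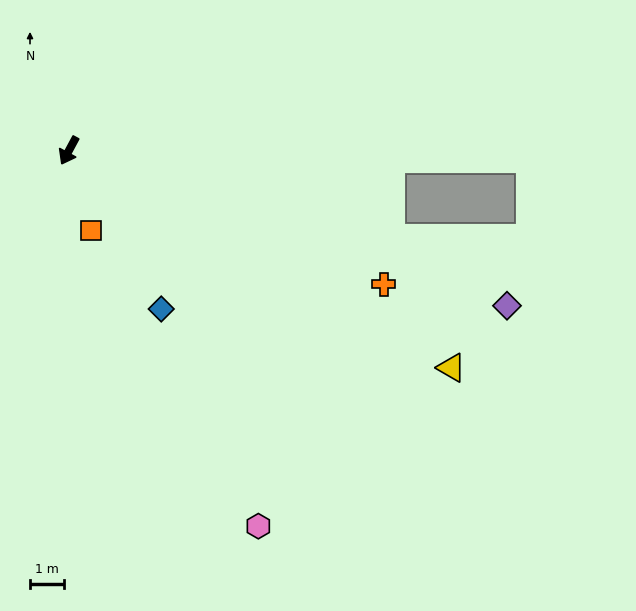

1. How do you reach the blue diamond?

turn left 59°, forward 5.5 m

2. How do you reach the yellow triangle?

turn left 89°, forward 13.1 m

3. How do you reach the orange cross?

turn left 95°, forward 10.2 m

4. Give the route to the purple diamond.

turn left 99°, forward 13.9 m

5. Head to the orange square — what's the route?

turn left 44°, forward 2.5 m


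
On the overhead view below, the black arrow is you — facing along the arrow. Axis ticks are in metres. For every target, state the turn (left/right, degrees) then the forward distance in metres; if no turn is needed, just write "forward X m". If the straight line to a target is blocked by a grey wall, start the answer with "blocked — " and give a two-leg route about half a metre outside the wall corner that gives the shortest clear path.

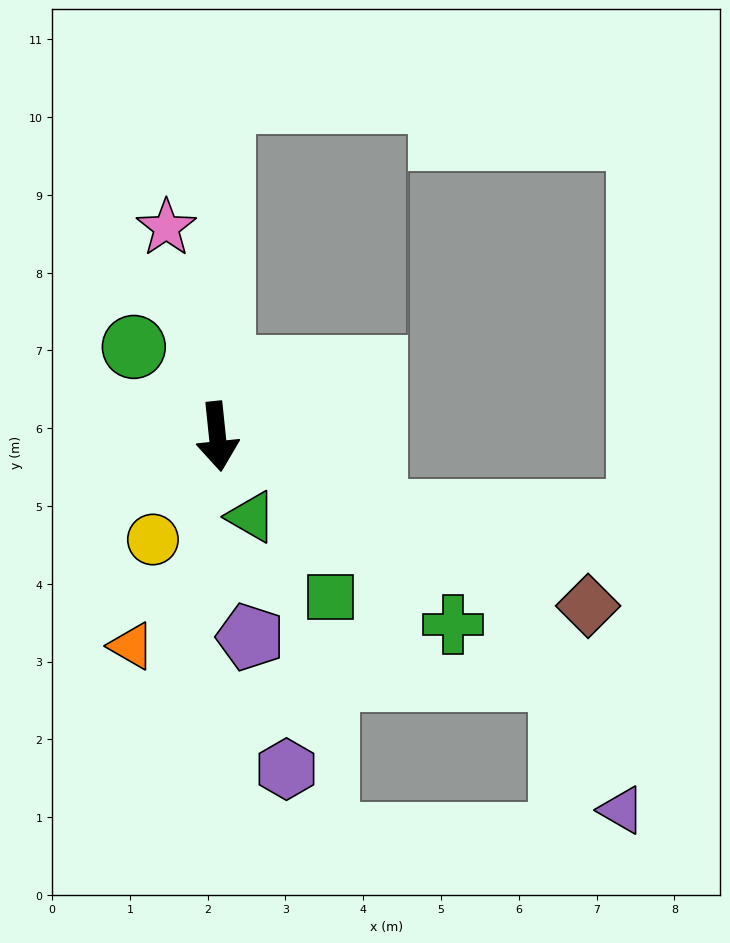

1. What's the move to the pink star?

turn right 172°, forward 2.8 m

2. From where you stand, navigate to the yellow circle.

turn right 38°, forward 1.6 m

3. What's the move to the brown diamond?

turn left 60°, forward 5.2 m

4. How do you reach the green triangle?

turn left 17°, forward 1.1 m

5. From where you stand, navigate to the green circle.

turn right 143°, forward 1.6 m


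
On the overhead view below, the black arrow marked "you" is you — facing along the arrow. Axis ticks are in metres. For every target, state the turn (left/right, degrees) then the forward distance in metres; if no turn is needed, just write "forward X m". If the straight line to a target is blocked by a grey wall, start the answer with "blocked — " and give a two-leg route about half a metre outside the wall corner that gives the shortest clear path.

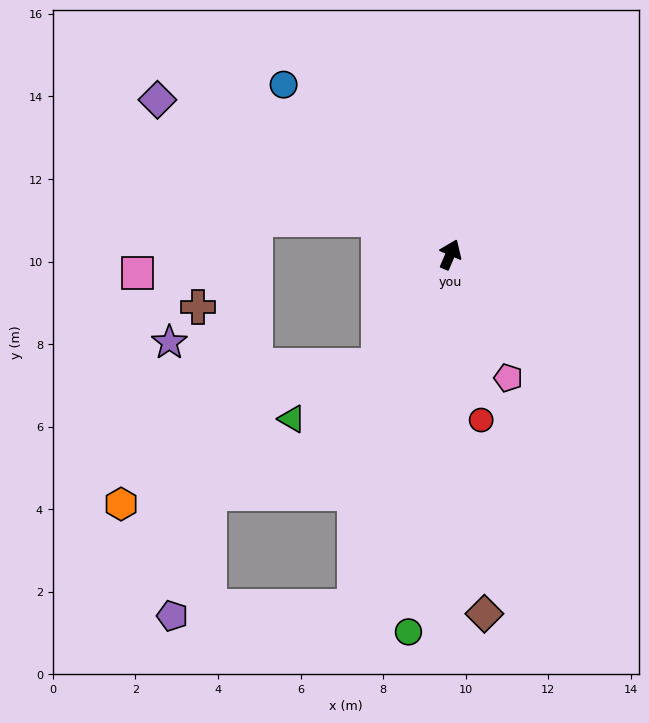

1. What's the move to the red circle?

turn right 146°, forward 4.1 m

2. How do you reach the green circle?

turn right 163°, forward 9.2 m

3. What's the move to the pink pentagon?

turn right 132°, forward 3.3 m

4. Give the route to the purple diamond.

turn left 85°, forward 8.0 m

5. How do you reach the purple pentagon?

blocked — turn right 172°, forward 8.8 m, then turn right 72°, forward 4.4 m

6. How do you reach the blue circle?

turn left 68°, forward 5.8 m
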